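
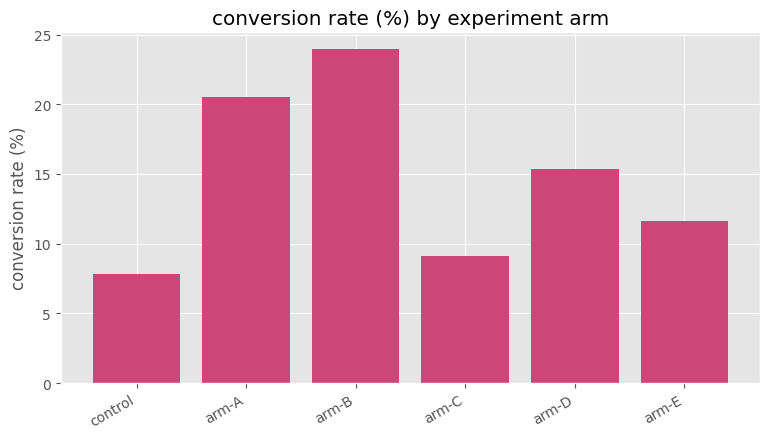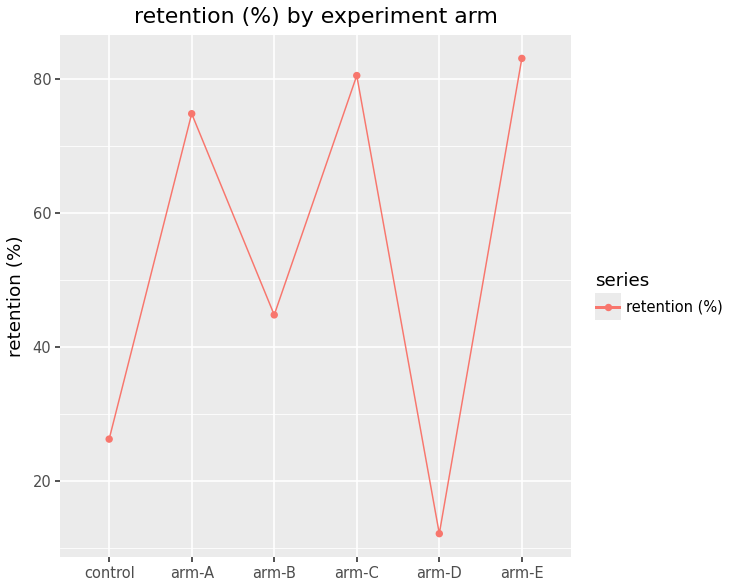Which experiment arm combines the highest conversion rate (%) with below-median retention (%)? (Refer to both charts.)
arm-B

Chart 2 median retention (%) ≈ 60; below-median experiment arms: control, arm-B, arm-D. Among those, arm-B has the highest conversion rate (%) (≈ 25).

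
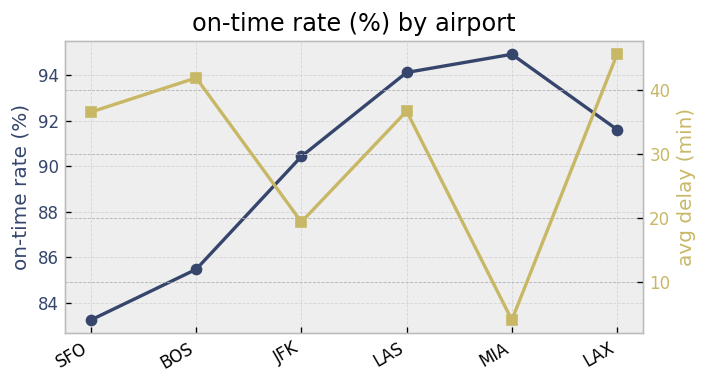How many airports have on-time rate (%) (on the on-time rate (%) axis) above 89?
Above 89: JFK, LAS, MIA, LAX.

4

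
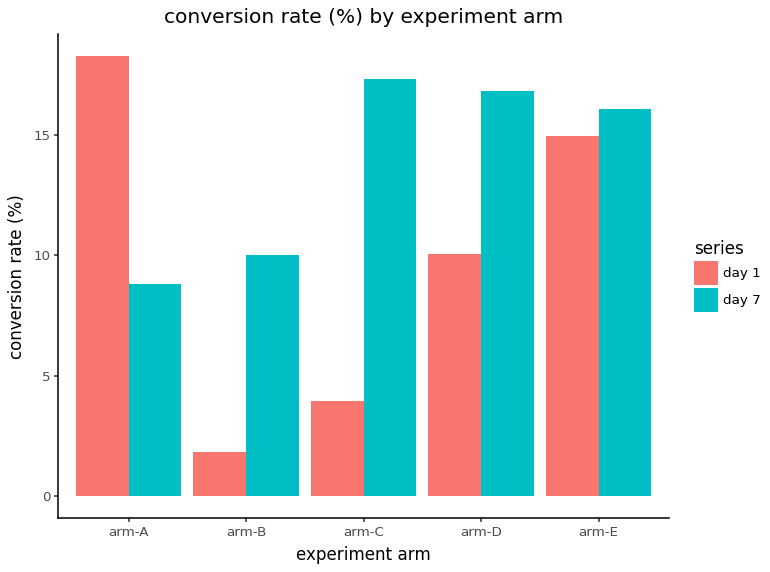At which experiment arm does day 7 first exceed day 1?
arm-B

arm-A: day 7 ≈ 8 vs day 1 ≈ 18 (not yet); arm-B: day 7 ≈ 10 vs day 1 ≈ 2 (first crossover).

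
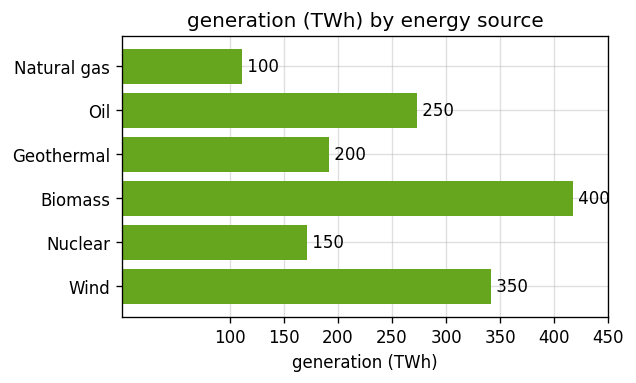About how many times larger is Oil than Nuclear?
Oil ≈ 250, Nuclear ≈ 150; 250/150 ≈ 1.67.

≈ 1.67×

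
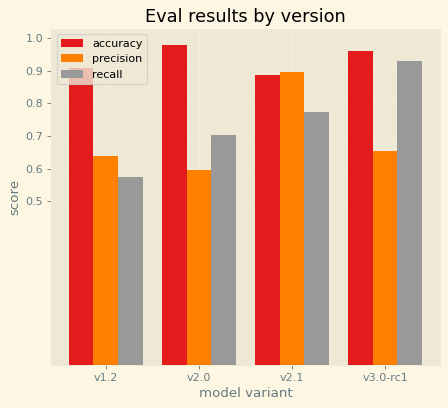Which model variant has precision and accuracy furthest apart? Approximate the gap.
v2.0: precision ≈ 0.6, accuracy ≈ 1.0 → gap ≈ 0.4. Next-largest (v3.0-rc1) is only ≈ 0.3.

v2.0, ≈ 0.4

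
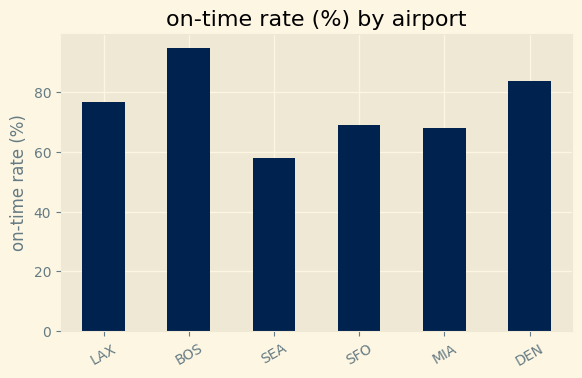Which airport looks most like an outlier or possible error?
BOS ≈ 90; the rest sit between ≈ 60 and ≈ 80.

BOS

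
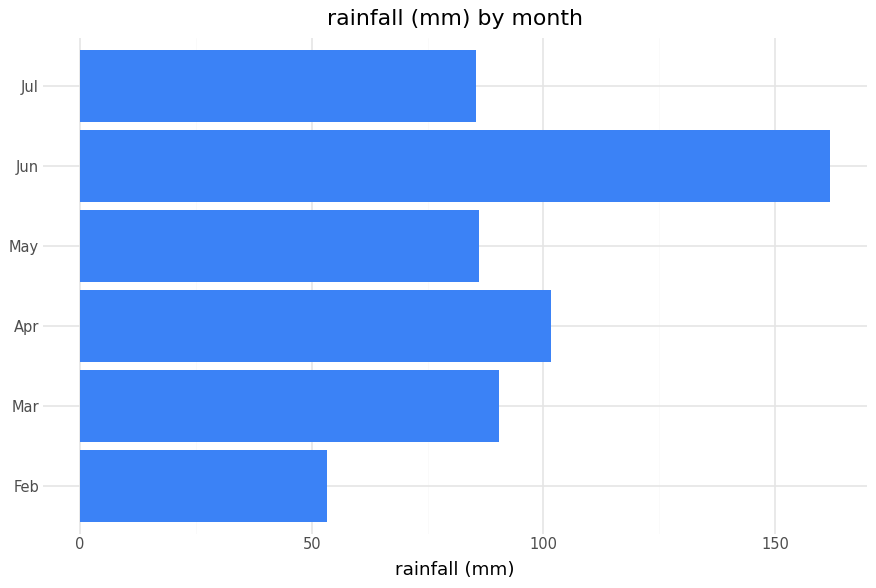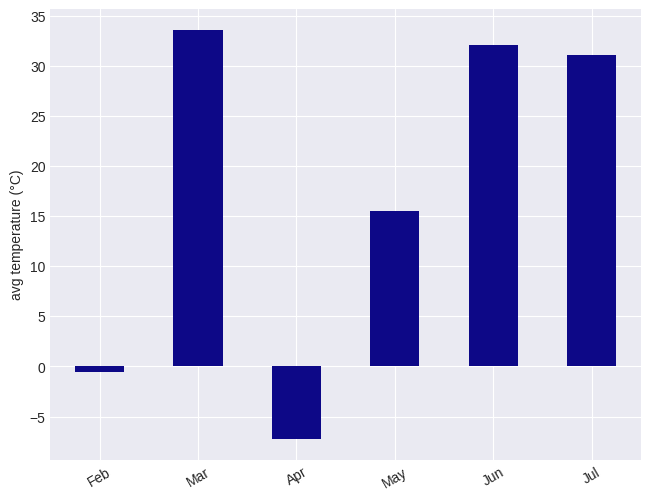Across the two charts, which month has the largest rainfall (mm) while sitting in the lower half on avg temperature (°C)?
Chart 2 median avg temperature (°C) ≈ 25; below-median months: Feb, Apr, May. Among those, Apr has the highest rainfall (mm) (≈ 100).

Apr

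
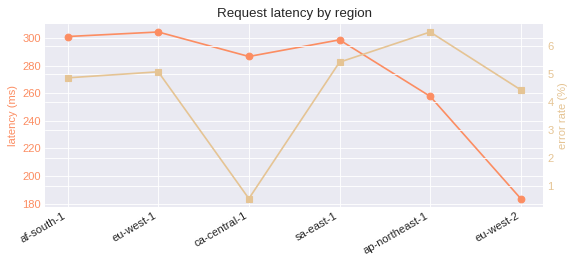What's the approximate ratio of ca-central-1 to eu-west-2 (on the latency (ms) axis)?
≈ 1.56×

ca-central-1 ≈ 280, eu-west-2 ≈ 180; 280/180 ≈ 1.56.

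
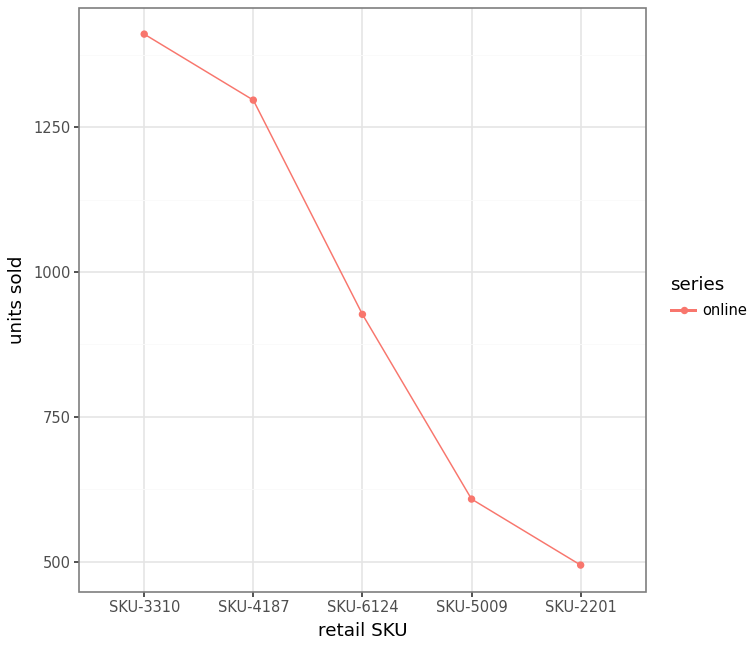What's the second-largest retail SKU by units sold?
Top 3: SKU-3310 ≈ 1400, SKU-4187 ≈ 1300, SKU-6124 ≈ 900.

SKU-4187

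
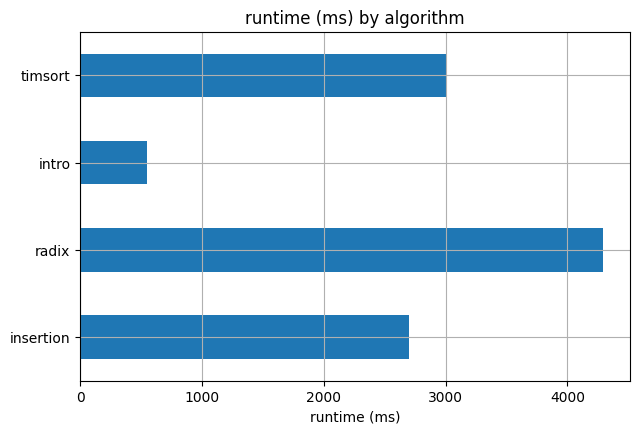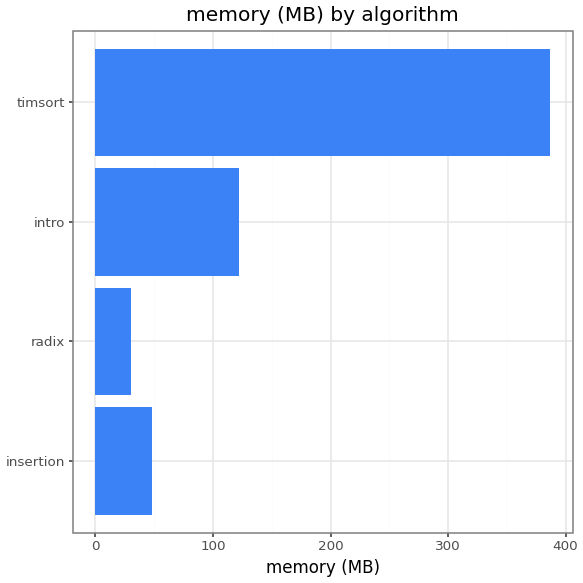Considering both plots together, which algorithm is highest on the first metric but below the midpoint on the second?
Chart 2 median memory (MB) ≈ 100; below-median algorithms: insertion, radix. Among those, radix has the highest runtime (ms) (≈ 4500).

radix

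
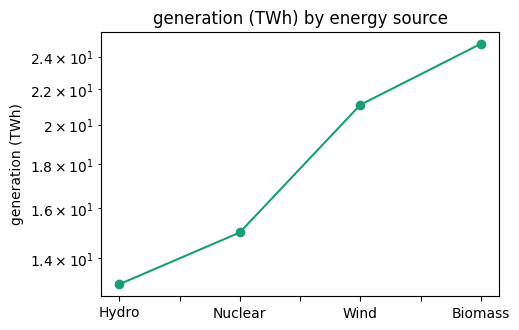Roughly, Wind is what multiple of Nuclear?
Wind ≈ 21, Nuclear ≈ 15; 21/15 ≈ 1.4.

≈ 1.4×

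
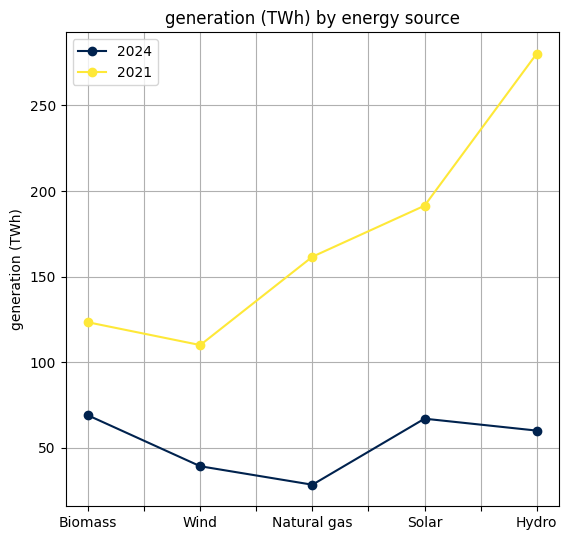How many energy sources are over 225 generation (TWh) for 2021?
Above 225: Hydro.

1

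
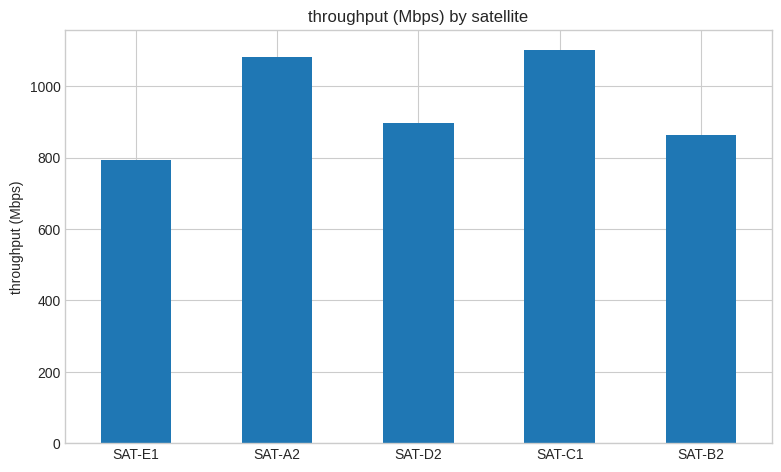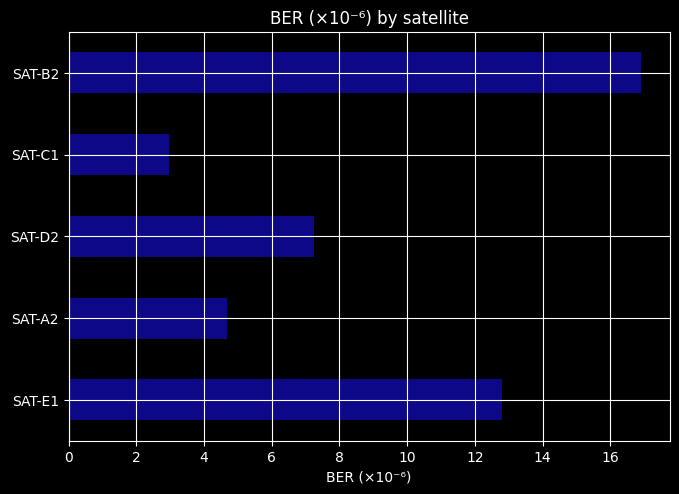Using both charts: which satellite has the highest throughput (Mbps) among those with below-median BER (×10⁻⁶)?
SAT-C1

Chart 2 median BER (×10⁻⁶) ≈ 8; below-median satellites: SAT-A2, SAT-C1. Among those, SAT-C1 has the highest throughput (Mbps) (≈ 1200).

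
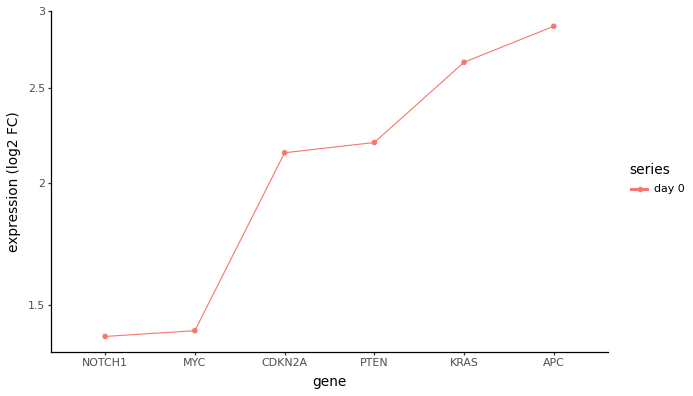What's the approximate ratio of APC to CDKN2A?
APC ≈ 2.8, CDKN2A ≈ 2.2; 2.8/2.2 ≈ 1.27.

≈ 1.27×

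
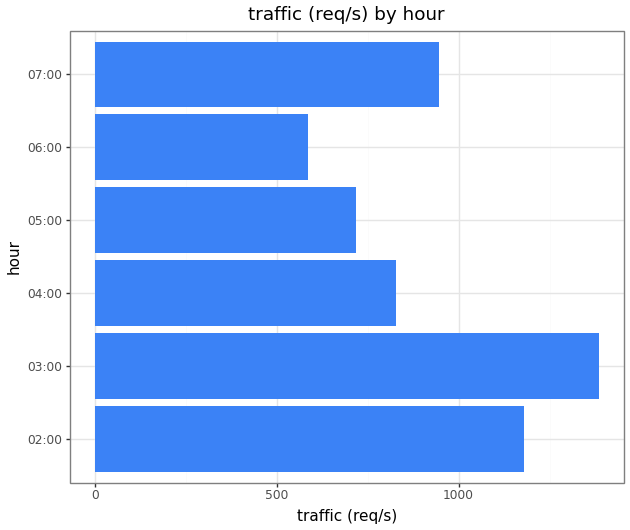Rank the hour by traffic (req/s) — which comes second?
Top 3: 03:00 ≈ 1400, 02:00 ≈ 1200, 07:00 ≈ 1000.

02:00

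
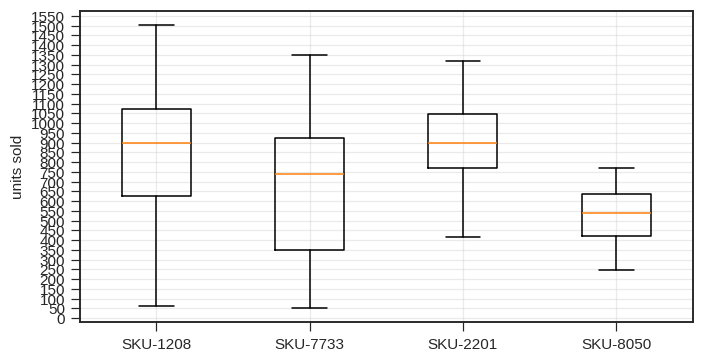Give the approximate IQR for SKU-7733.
Q3 ≈ 950, Q1 ≈ 350; IQR ≈ 600.

≈ 600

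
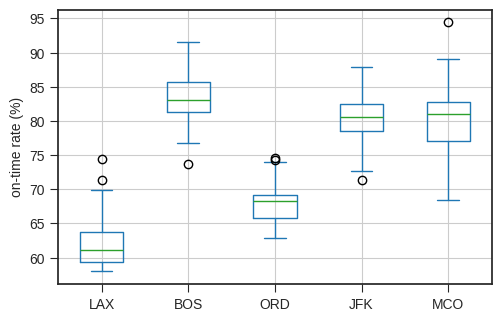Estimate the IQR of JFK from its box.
Q3 ≈ 82, Q1 ≈ 78; IQR ≈ 4.

≈ 4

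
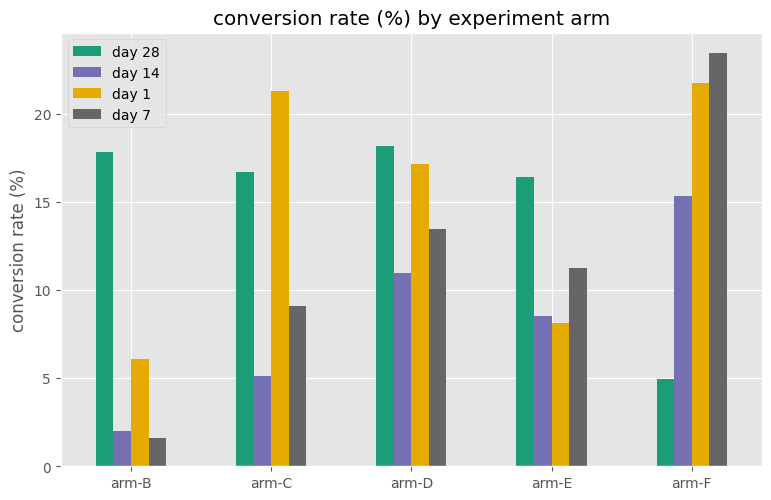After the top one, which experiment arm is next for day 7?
arm-D

Top 3 for day 7: arm-F ≈ 24, arm-D ≈ 14, arm-E ≈ 12.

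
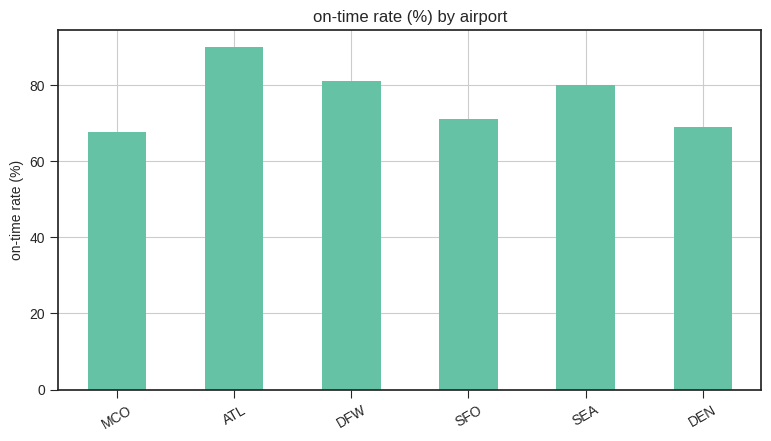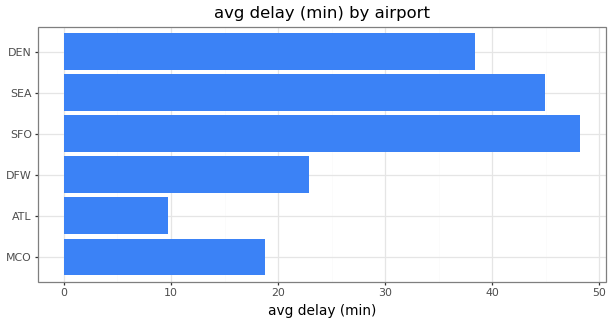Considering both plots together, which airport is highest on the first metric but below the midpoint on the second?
ATL

Chart 2 median avg delay (min) ≈ 30; below-median airports: MCO, ATL, DFW. Among those, ATL has the highest on-time rate (%) (≈ 90).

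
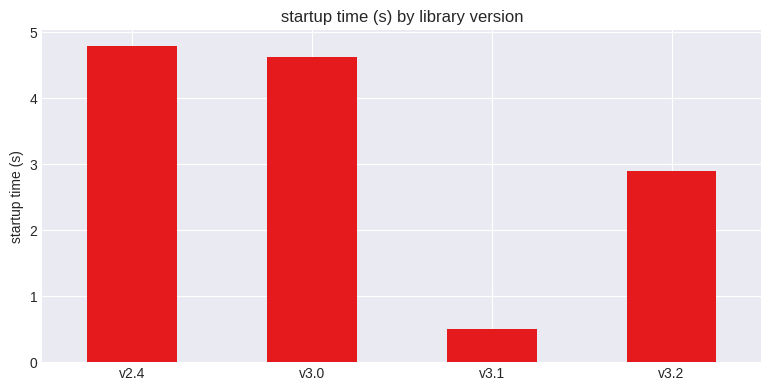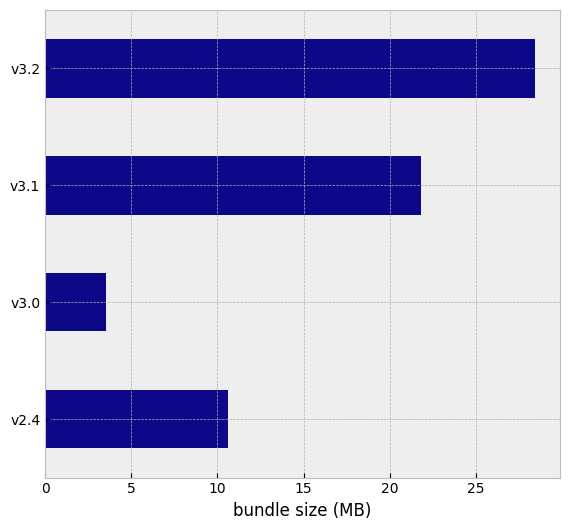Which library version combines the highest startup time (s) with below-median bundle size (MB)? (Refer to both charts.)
v2.4

Chart 2 median bundle size (MB) ≈ 15; below-median library versions: v2.4, v3.0. Among those, v2.4 has the highest startup time (s) (≈ 5).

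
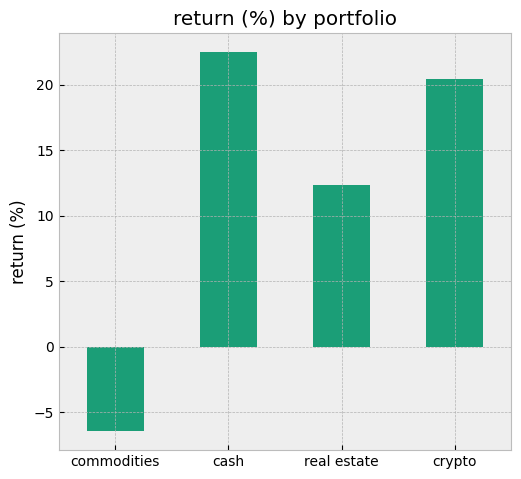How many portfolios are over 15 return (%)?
Above 15: cash, crypto.

2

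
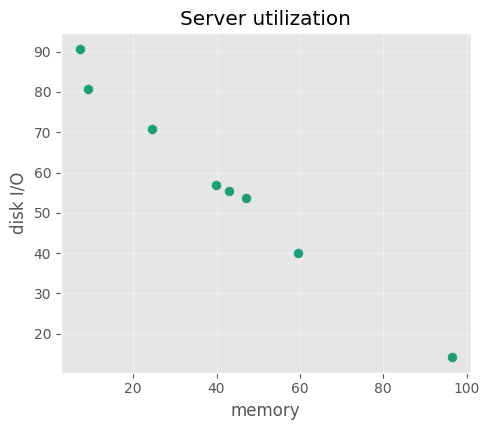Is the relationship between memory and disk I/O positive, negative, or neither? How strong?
Points are negatively correlated; strong (|r| ≈ 1.0).

negative, strong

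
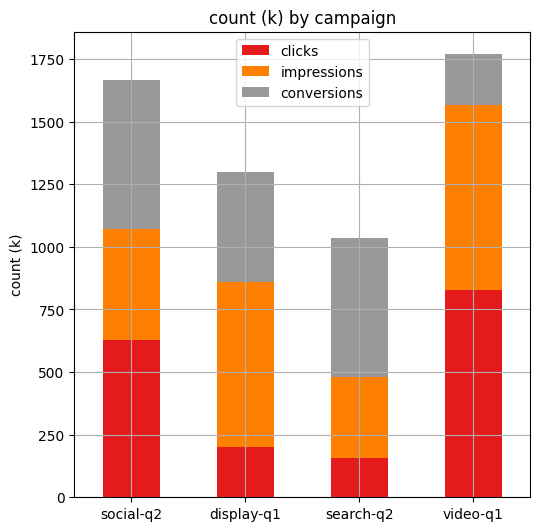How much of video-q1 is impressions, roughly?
impressions top ≈ 1600, bottom ≈ 800; segment ≈ 800.

≈ 800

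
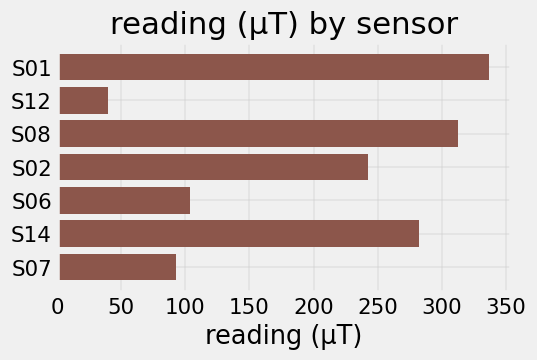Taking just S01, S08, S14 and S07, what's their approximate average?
(350 + 300 + 300 + 100) / 4 ≈ 262.

≈ 262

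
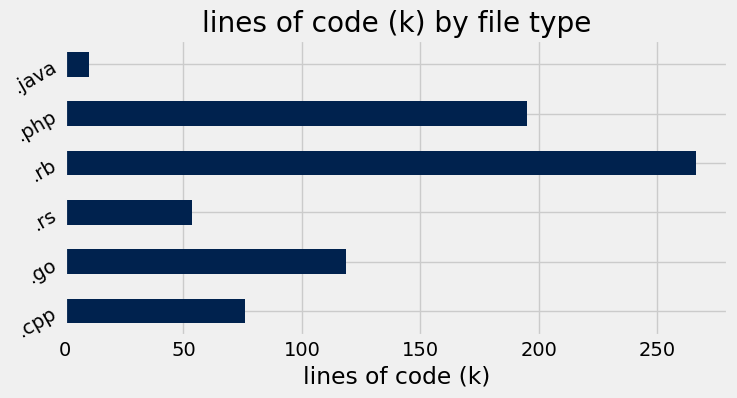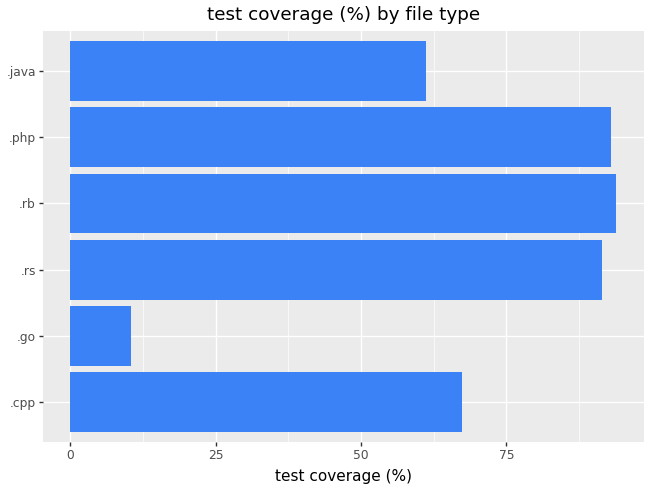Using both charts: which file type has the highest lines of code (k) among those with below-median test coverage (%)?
.go

Chart 2 median test coverage (%) ≈ 80; below-median file types: .cpp, .go, .java. Among those, .go has the highest lines of code (k) (≈ 125).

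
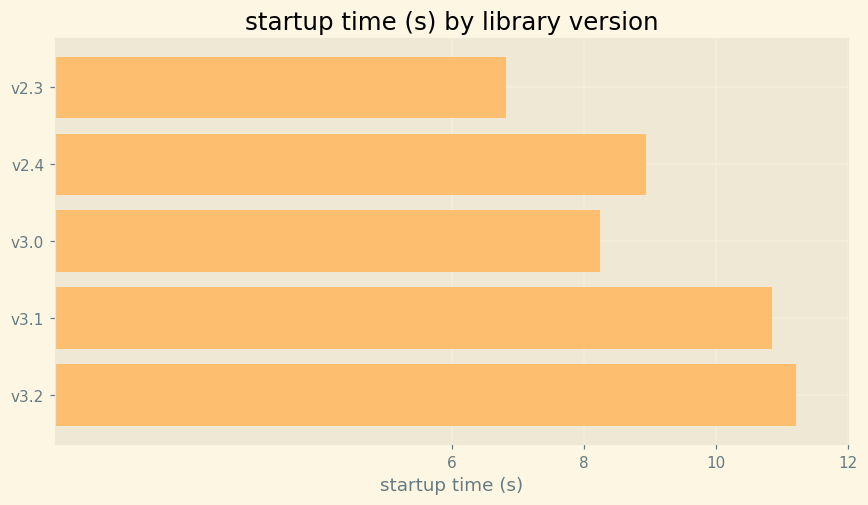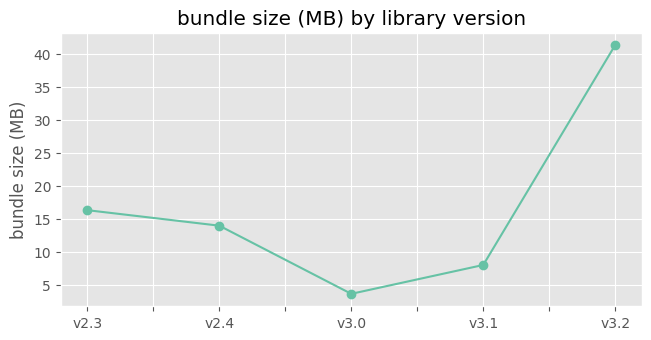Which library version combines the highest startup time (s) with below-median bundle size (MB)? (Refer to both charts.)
Chart 2 median bundle size (MB) ≈ 15; below-median library versions: v3.0, v3.1. Among those, v3.1 has the highest startup time (s) (≈ 10).

v3.1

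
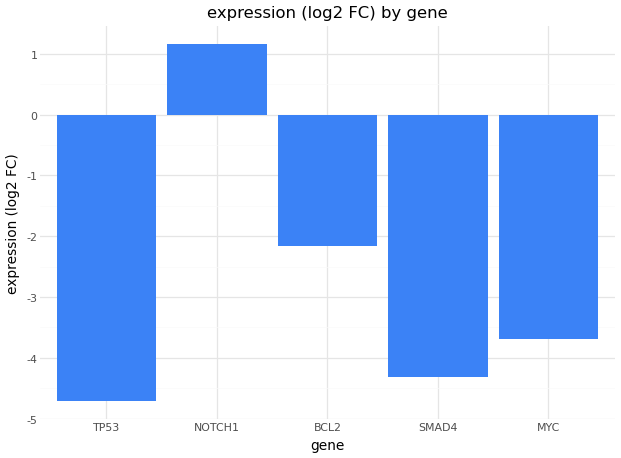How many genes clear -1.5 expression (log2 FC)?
1

Above -1.5: NOTCH1.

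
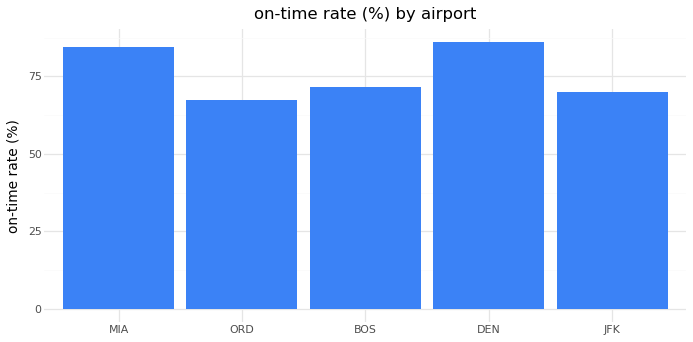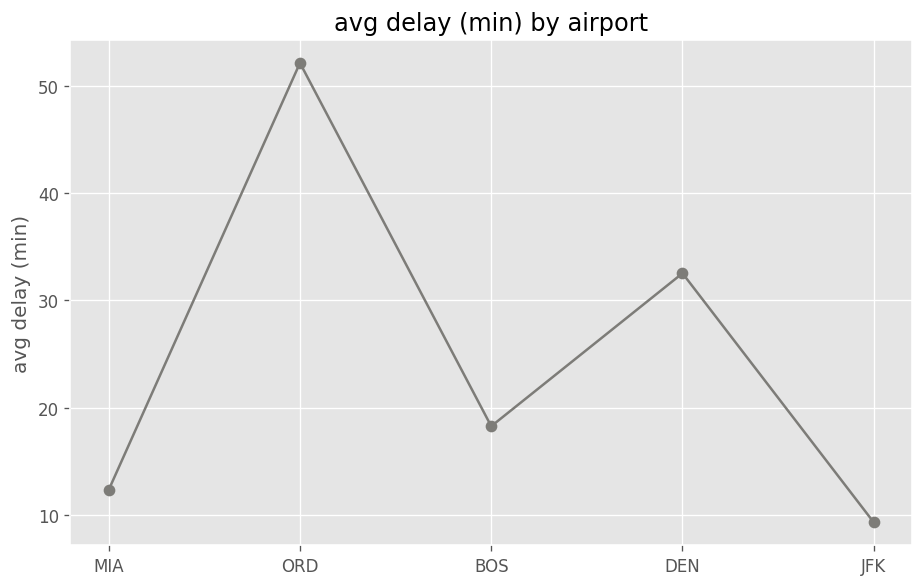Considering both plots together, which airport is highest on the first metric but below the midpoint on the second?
MIA

Chart 2 median avg delay (min) ≈ 20; below-median airports: MIA, JFK. Among those, MIA has the highest on-time rate (%) (≈ 80).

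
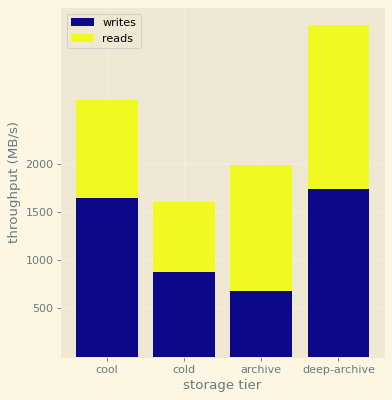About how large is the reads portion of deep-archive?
reads top ≈ 3500, bottom ≈ 1500; segment ≈ 2000.

≈ 2000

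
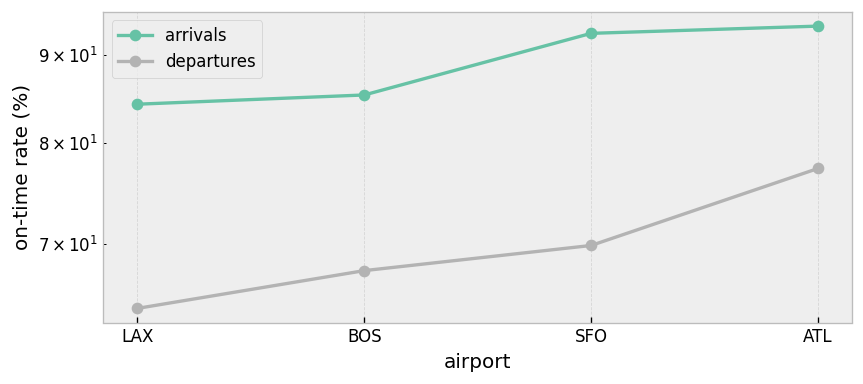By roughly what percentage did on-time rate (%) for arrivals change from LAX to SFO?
LAX ≈ 85, SFO ≈ 95; (95 − 85) / 85 ≈ +11.8%.

≈ +11.8%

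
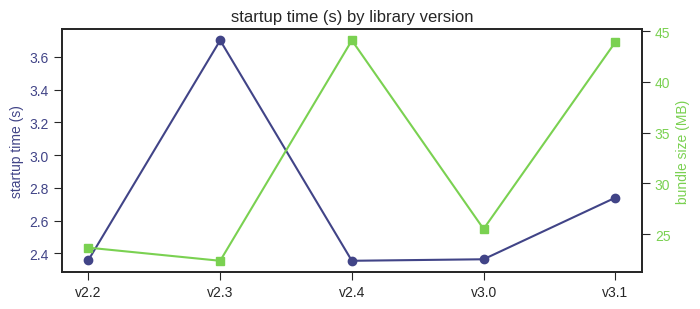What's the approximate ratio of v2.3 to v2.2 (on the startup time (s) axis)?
v2.3 ≈ 3.8, v2.2 ≈ 2.4; 3.8/2.4 ≈ 1.58.

≈ 1.58×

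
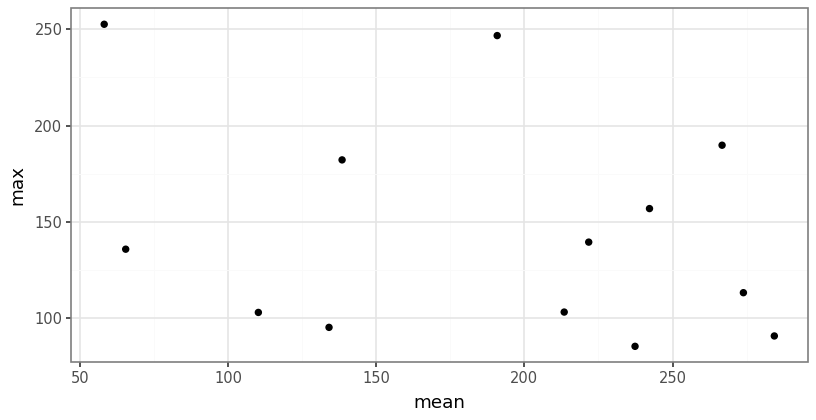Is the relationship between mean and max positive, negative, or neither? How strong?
negative, weak

Points are negatively correlated; weak (|r| ≈ 0.3).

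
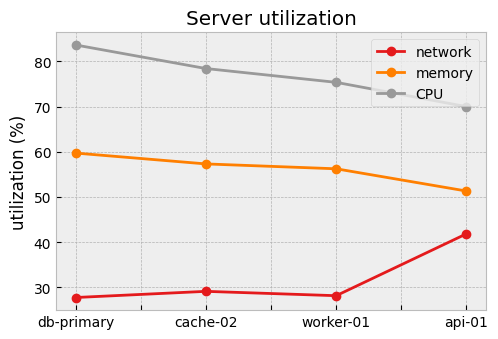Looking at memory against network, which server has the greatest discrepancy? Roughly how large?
db-primary, ≈ 30 %

db-primary: memory ≈ 60, network ≈ 30 → gap ≈ 30. Next-largest (cache-02) is only ≈ 25.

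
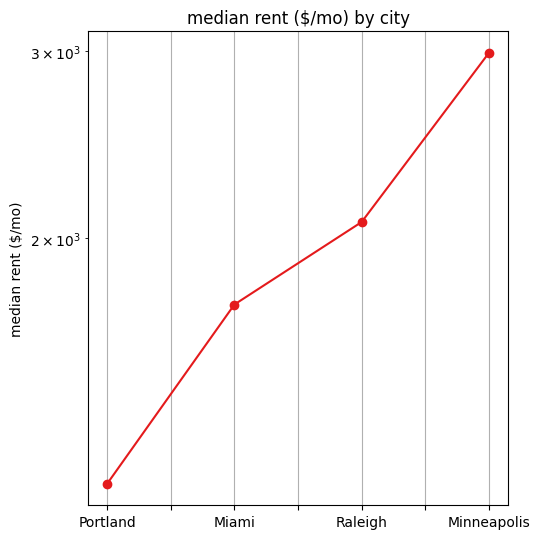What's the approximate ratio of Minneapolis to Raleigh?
Minneapolis ≈ 3000, Raleigh ≈ 2000; 3000/2000 ≈ 1.5.

≈ 1.5×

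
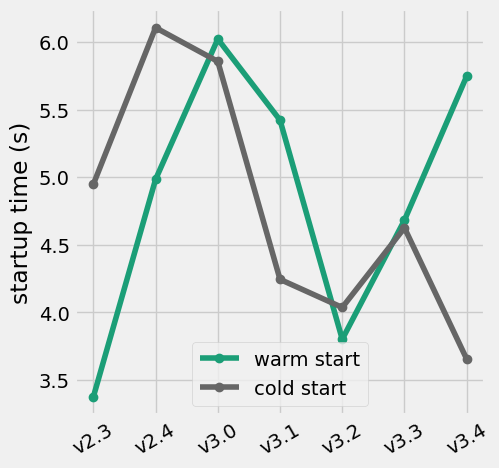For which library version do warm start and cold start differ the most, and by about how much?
v3.4, ≈ 2.0 s

v3.4: warm start ≈ 5.5, cold start ≈ 3.5 → gap ≈ 2.0. Next-largest (v2.3) is only ≈ 1.5.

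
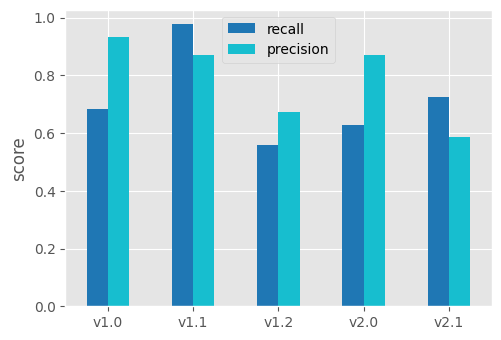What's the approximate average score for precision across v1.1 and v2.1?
(0.9 + 0.6) / 2 ≈ 0.75.

≈ 0.75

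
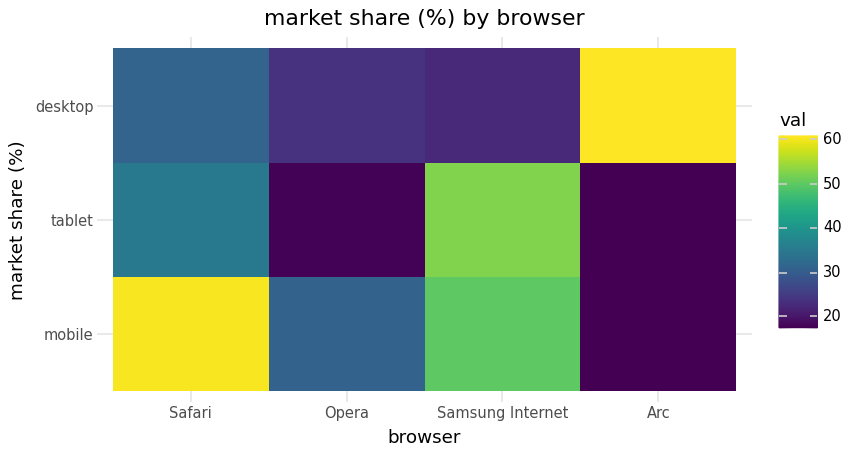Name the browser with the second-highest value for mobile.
Samsung Internet

Top 3 for mobile: Safari ≈ 60, Samsung Internet ≈ 50, Opera ≈ 30.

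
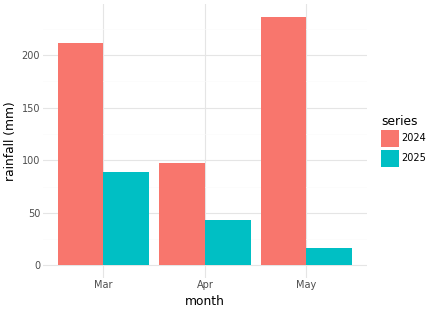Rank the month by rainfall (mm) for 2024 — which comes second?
Mar

Top 3 for 2024: May ≈ 240, Mar ≈ 220, Apr ≈ 100.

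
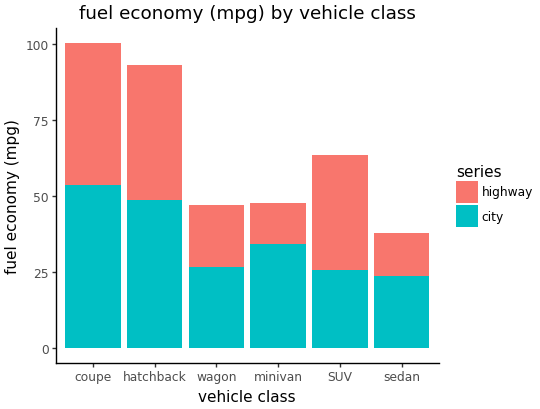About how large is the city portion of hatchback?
≈ 50

city top ≈ 50, bottom ≈ 0; segment ≈ 50.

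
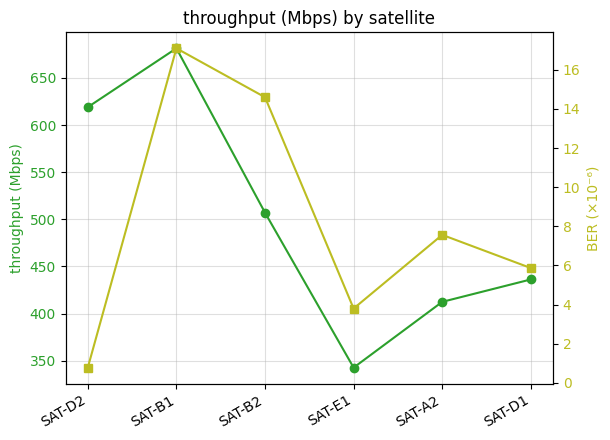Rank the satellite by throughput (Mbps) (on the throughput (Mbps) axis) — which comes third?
Top 4 (on the throughput (Mbps) axis): SAT-B1 ≈ 700, SAT-D2 ≈ 600, SAT-B2 ≈ 500, SAT-D1 ≈ 450.

SAT-B2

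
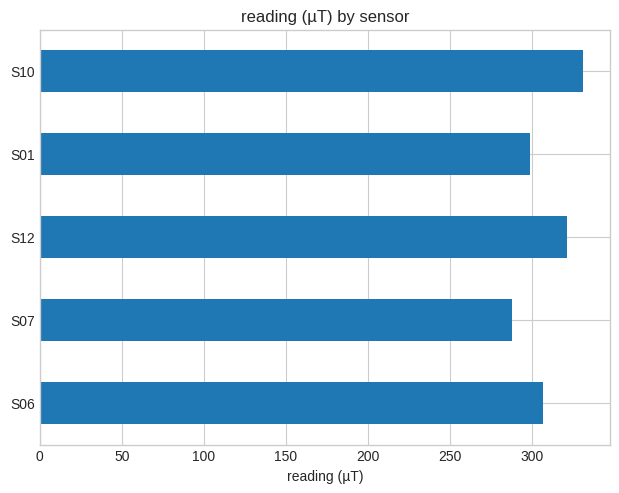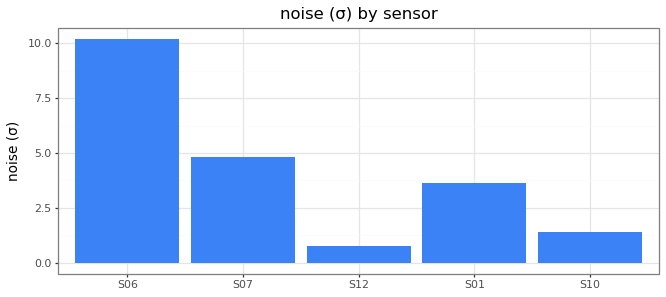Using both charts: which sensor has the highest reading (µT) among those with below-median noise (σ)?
S10

Chart 2 median noise (σ) ≈ 4; below-median sensors: S12, S10. Among those, S10 has the highest reading (µT) (≈ 350).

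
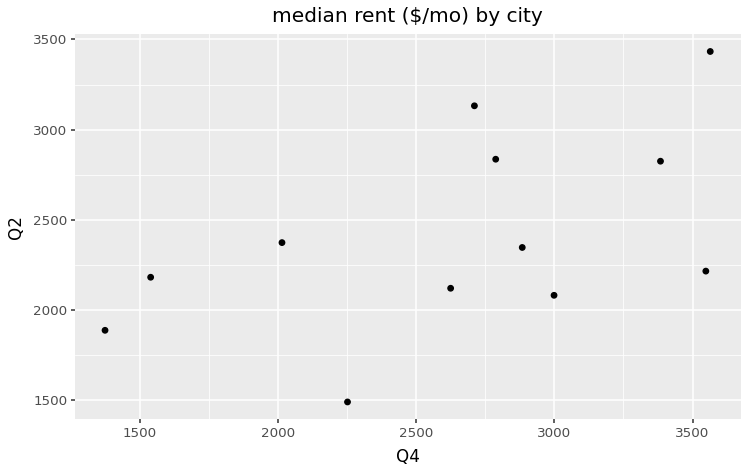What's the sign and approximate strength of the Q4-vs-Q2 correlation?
positive, moderate

Points are positively correlated; moderate (|r| ≈ 0.5).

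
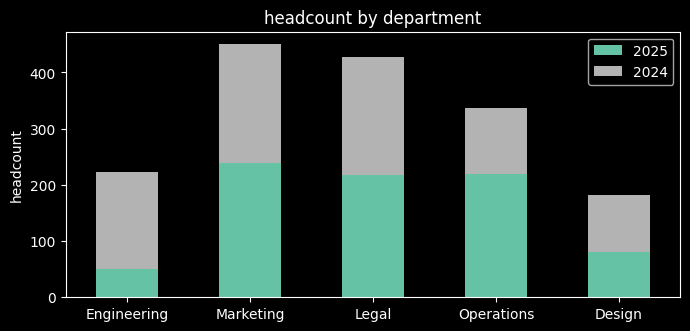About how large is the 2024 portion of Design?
≈ 100

2024 top ≈ 200, bottom ≈ 100; segment ≈ 100.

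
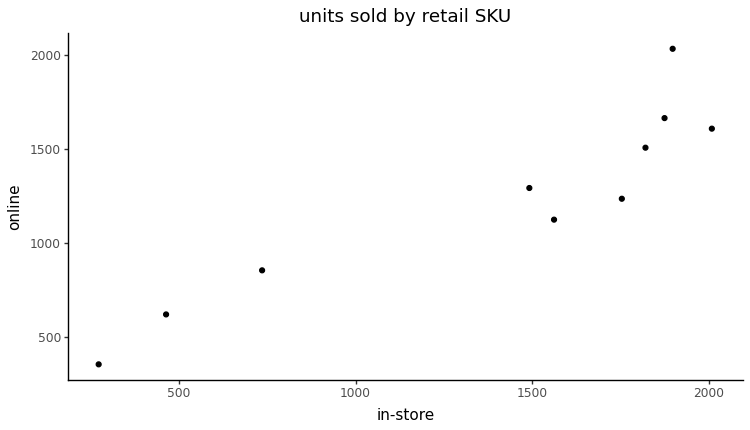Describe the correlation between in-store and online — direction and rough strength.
Points are positively correlated; strong (|r| ≈ 0.9).

positive, strong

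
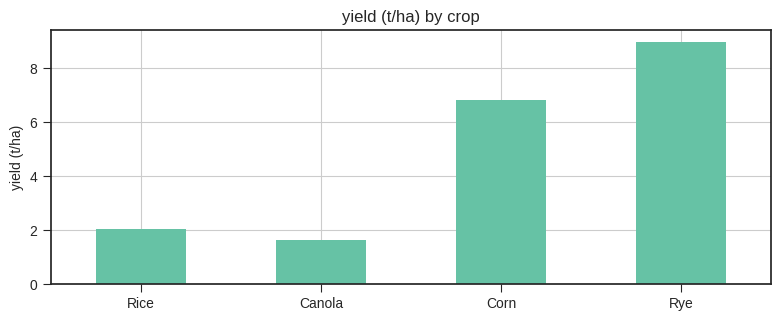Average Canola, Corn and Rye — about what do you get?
≈ 6

(2 + 7 + 9) / 3 ≈ 6.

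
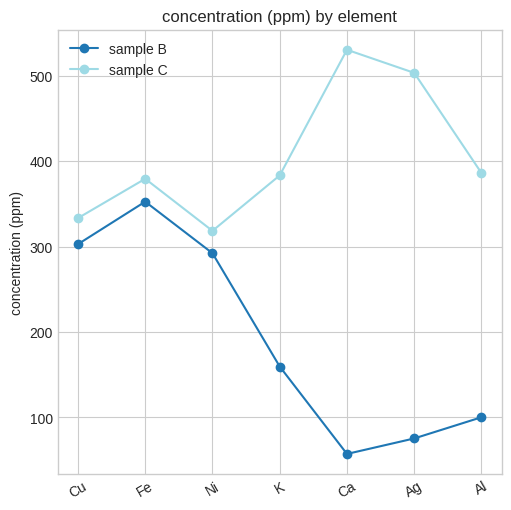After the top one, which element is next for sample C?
Ag

Top 3 for sample C: Ca ≈ 550, Ag ≈ 500, Al ≈ 400.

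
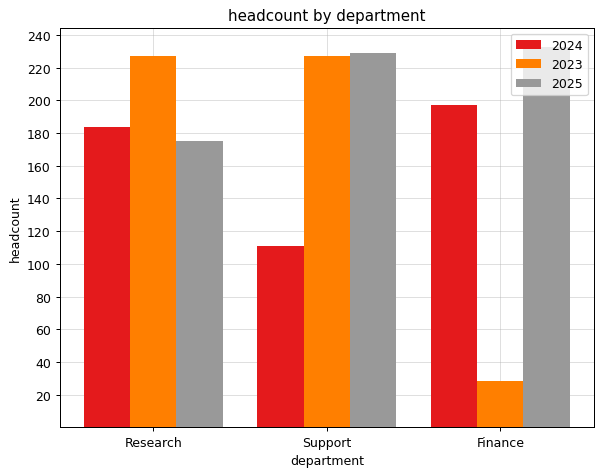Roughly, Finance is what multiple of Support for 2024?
≈ 1.67×

Finance ≈ 200, Support ≈ 120; 200/120 ≈ 1.67.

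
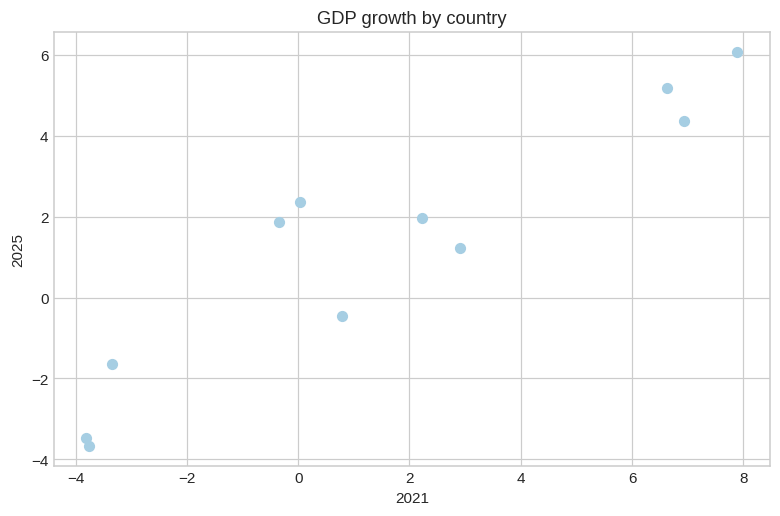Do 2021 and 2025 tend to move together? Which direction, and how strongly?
positive, strong

Points are positively correlated; strong (|r| ≈ 0.9).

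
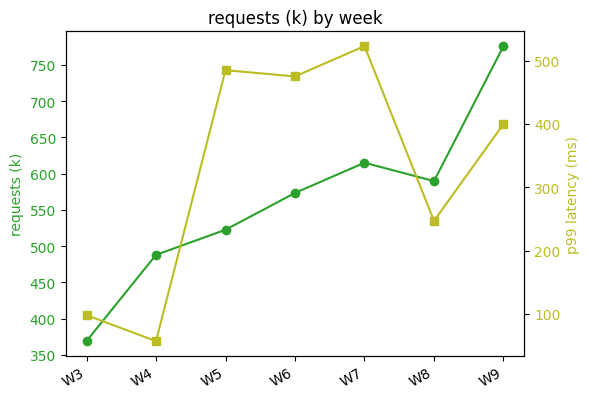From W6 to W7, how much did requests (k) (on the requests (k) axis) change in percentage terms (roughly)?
W6 ≈ 550, W7 ≈ 600; (600 − 550) / 550 ≈ +9.1%.

≈ +9.1%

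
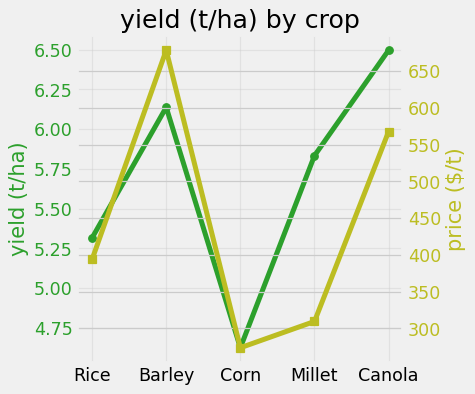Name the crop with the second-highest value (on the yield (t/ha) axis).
Barley

Top 3 (on the yield (t/ha) axis): Canola ≈ 6.4, Barley ≈ 6.2, Millet ≈ 5.8.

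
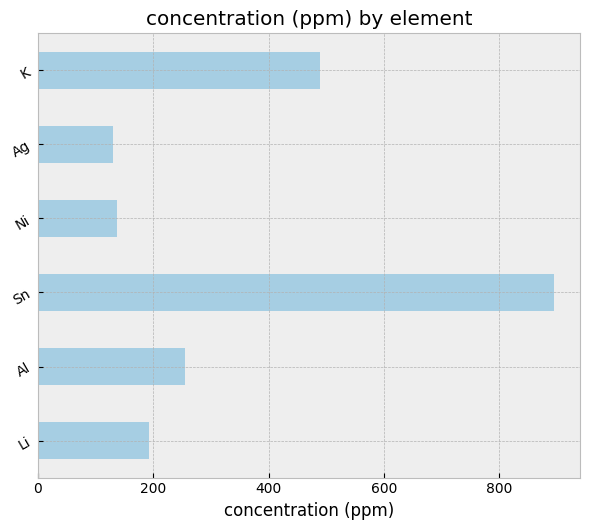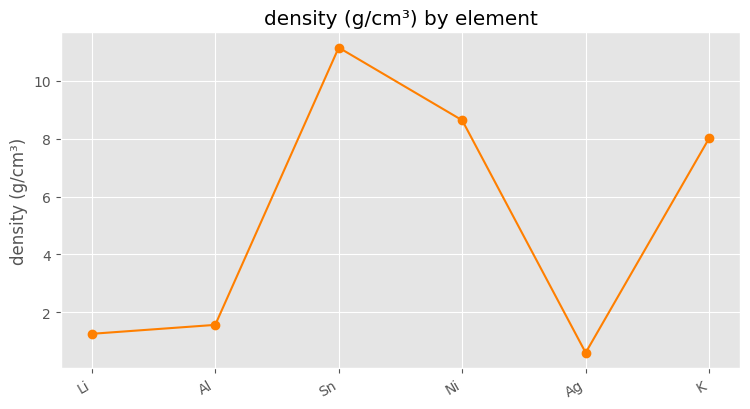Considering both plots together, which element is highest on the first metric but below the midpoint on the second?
Chart 2 median density (g/cm³) ≈ 4; below-median elements: Li, Al, Ag. Among those, Al has the highest concentration (ppm) (≈ 300).

Al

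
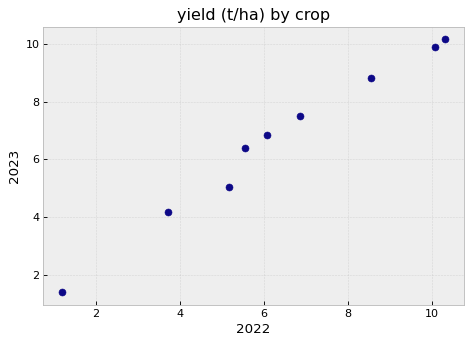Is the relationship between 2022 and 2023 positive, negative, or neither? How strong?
Points are positively correlated; strong (|r| ≈ 1.0).

positive, strong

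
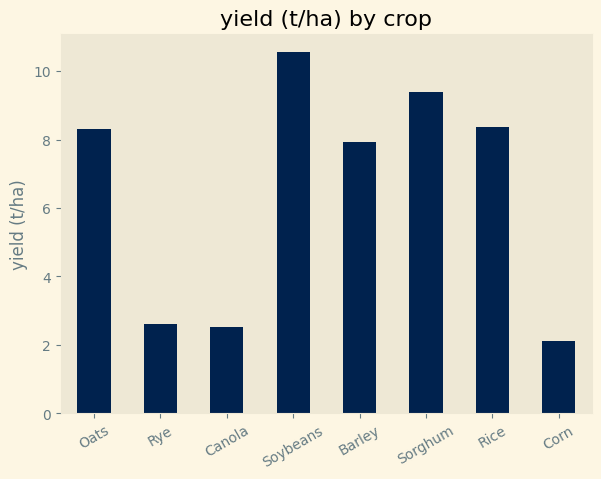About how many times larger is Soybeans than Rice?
≈ 1.38×

Soybeans ≈ 11, Rice ≈ 8; 11/8 ≈ 1.38.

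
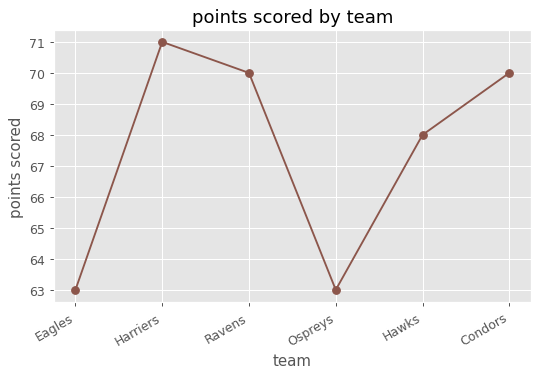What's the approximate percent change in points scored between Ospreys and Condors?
Ospreys ≈ 63, Condors ≈ 70; (70 − 63) / 63 ≈ +11.1%.

≈ +11.1%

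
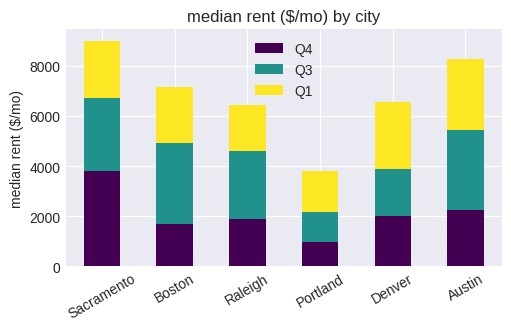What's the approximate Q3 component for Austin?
≈ 3000

Q3 top ≈ 5000, bottom ≈ 2000; segment ≈ 3000.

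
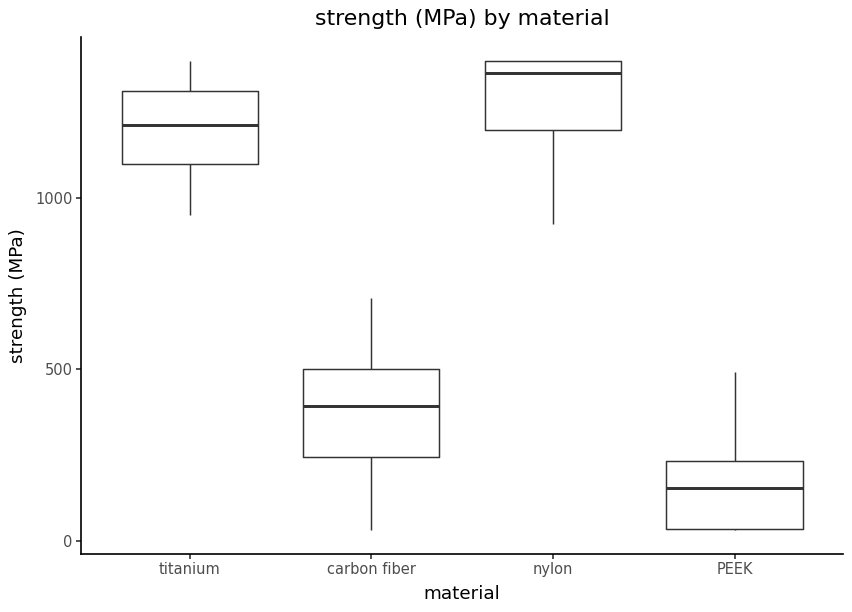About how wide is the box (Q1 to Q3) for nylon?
Q3 ≈ 1400, Q1 ≈ 1200; IQR ≈ 200.

≈ 200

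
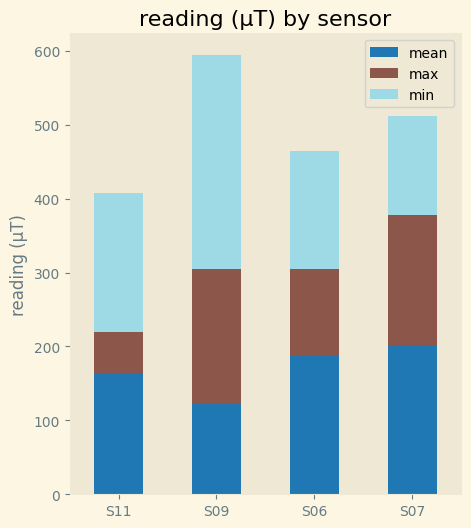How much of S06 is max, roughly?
max top ≈ 300, bottom ≈ 200; segment ≈ 100.

≈ 100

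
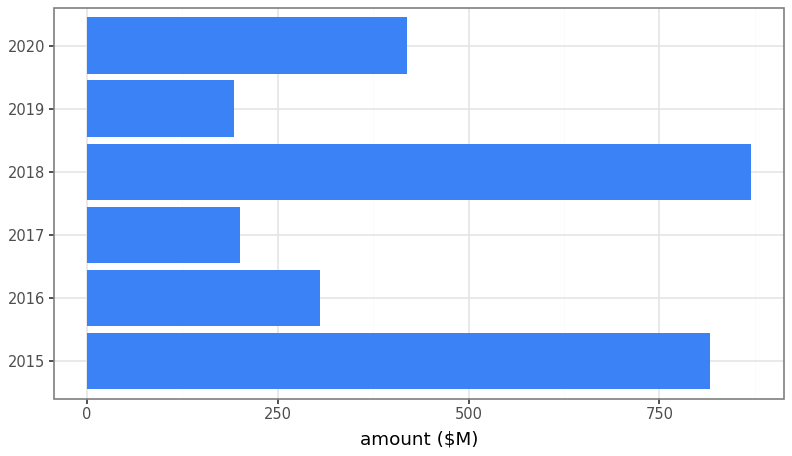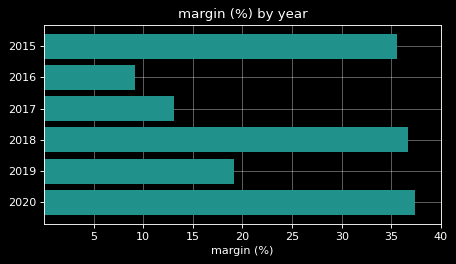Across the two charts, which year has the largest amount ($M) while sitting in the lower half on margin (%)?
Chart 2 median margin (%) ≈ 25; below-median years: 2016, 2017, 2019. Among those, 2016 has the highest amount ($M) (≈ 300).

2016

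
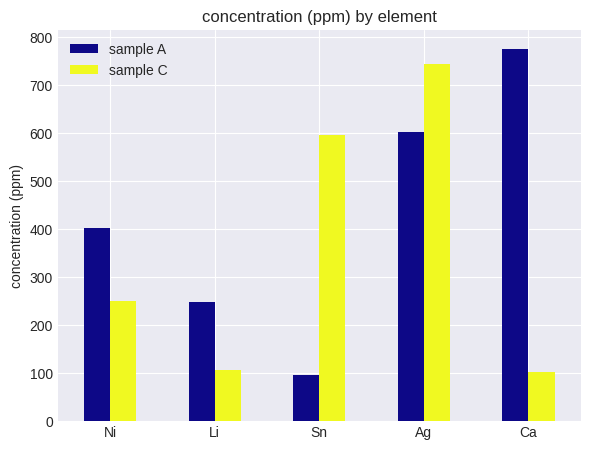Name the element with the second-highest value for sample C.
Sn

Top 3 for sample C: Ag ≈ 700, Sn ≈ 600, Ni ≈ 300.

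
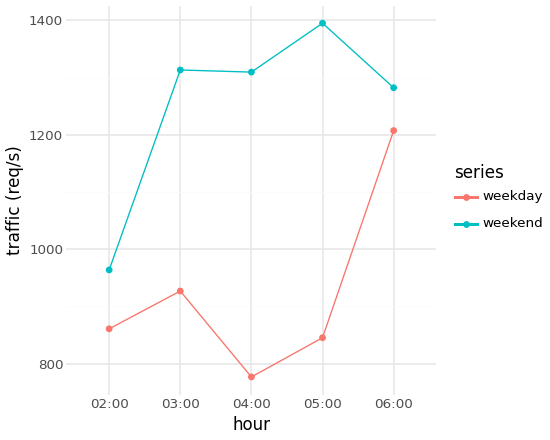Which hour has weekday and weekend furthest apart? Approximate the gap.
05:00: weekday ≈ 800, weekend ≈ 1400 → gap ≈ 600. Next-largest (04:00) is only ≈ 500.

05:00, ≈ 600 req/s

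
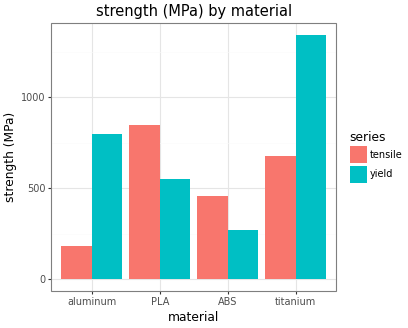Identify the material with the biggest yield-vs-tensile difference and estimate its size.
titanium, ≈ 800 MPa

titanium: yield ≈ 1400, tensile ≈ 600 → gap ≈ 800. Next-largest (aluminum) is only ≈ 600.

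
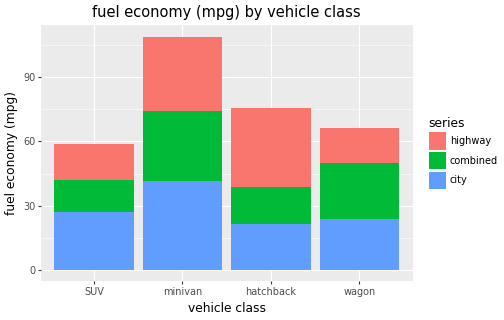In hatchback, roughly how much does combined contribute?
combined top ≈ 40, bottom ≈ 20; segment ≈ 20.

≈ 20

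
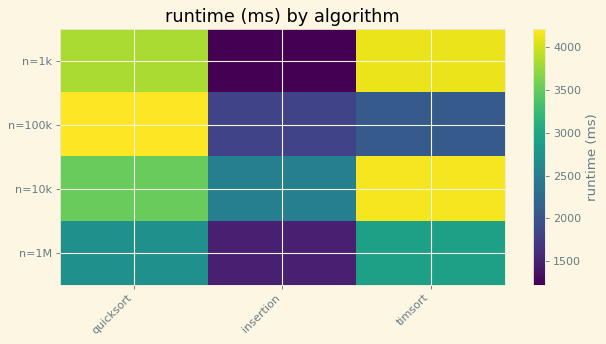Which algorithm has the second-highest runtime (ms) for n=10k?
Top 3 for n=10k: timsort ≈ 4000, quicksort ≈ 3500, insertion ≈ 2500.

quicksort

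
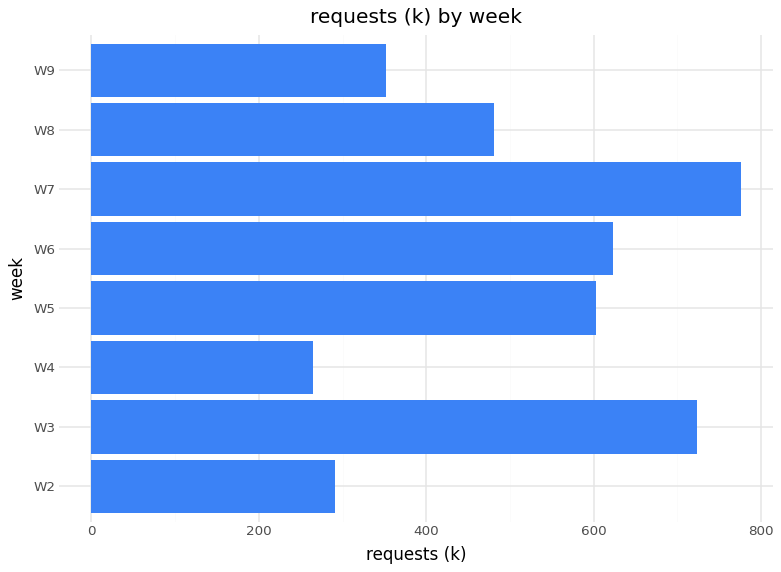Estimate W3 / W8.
W3 ≈ 700, W8 ≈ 500; 700/500 ≈ 1.4.

≈ 1.4×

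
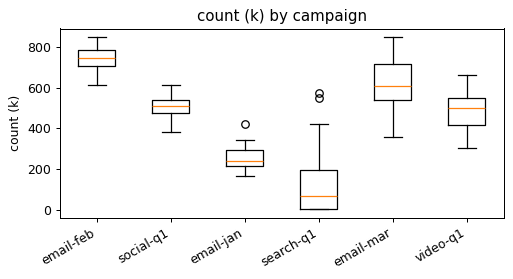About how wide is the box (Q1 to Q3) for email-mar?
≈ 200

Q3 ≈ 700, Q1 ≈ 500; IQR ≈ 200.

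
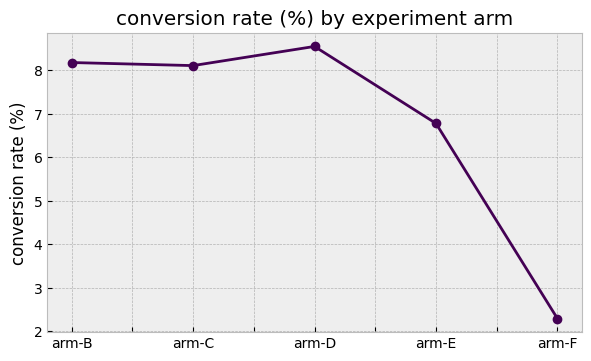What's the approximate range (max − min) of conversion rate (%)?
Max arm-D ≈ 9, min arm-F ≈ 2; range ≈ 7.

≈ 7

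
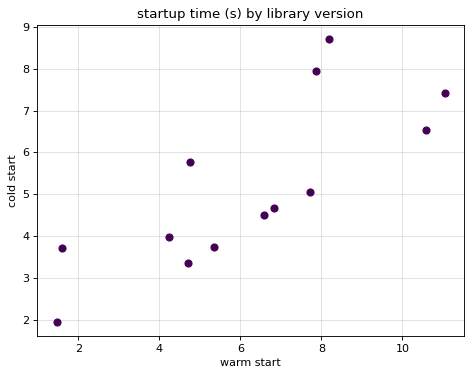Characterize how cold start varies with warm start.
Points are positively correlated; strong (|r| ≈ 0.8).

positive, strong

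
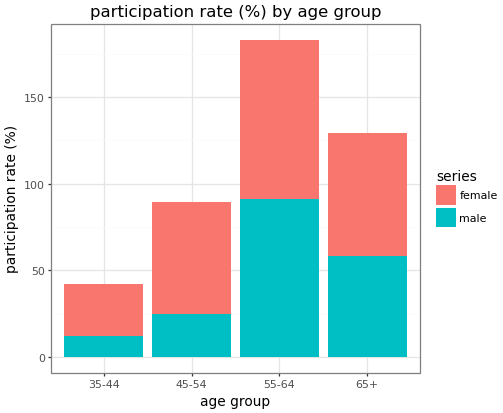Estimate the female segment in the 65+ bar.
≈ 60

female top ≈ 120, bottom ≈ 60; segment ≈ 60.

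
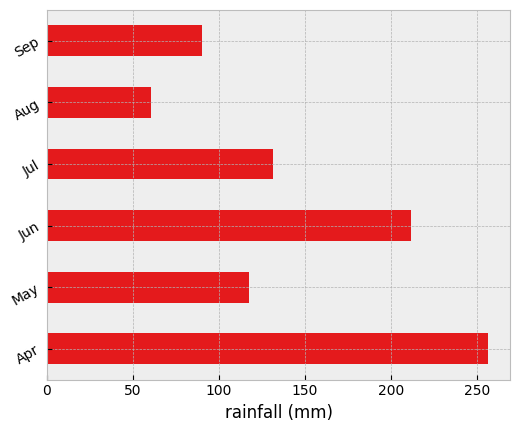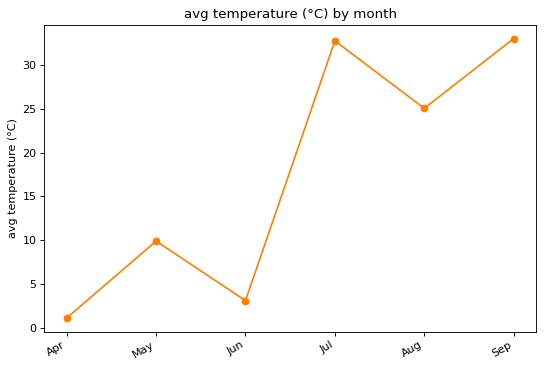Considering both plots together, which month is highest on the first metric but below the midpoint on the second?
Chart 2 median avg temperature (°C) ≈ 15; below-median months: Apr, May, Jun. Among those, Apr has the highest rainfall (mm) (≈ 250).

Apr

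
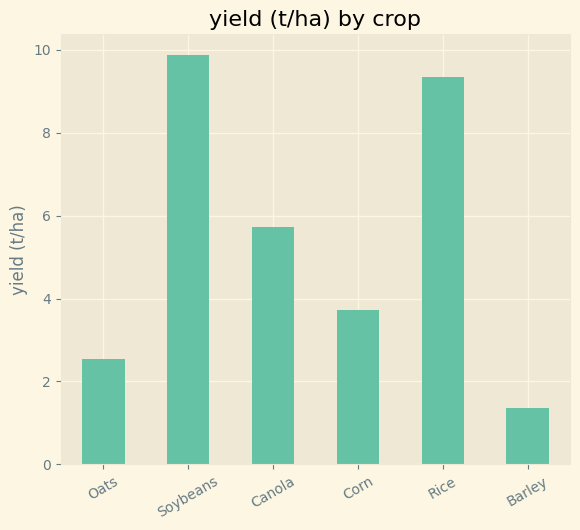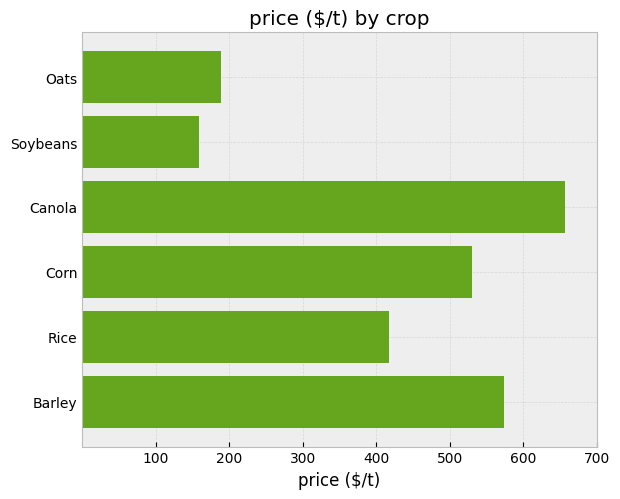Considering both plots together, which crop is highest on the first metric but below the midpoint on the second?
Chart 2 median price ($/t) ≈ 500; below-median crops: Oats, Soybeans, Rice. Among those, Soybeans has the highest yield (t/ha) (≈ 10).

Soybeans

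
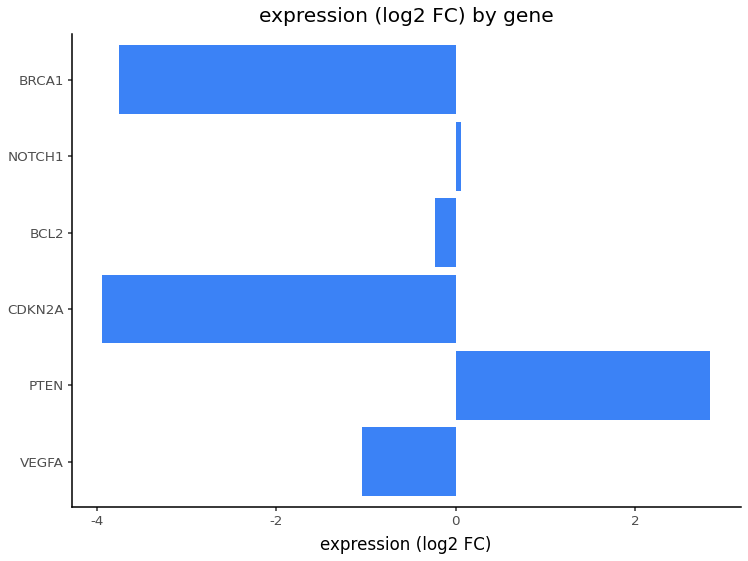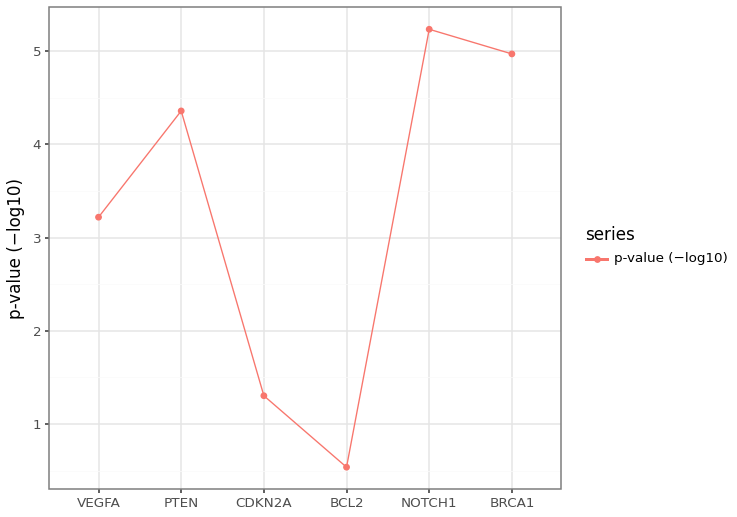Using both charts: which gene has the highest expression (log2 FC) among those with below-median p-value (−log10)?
BCL2

Chart 2 median p-value (−log10) ≈ 4; below-median genes: VEGFA, CDKN2A, BCL2. Among those, BCL2 has the highest expression (log2 FC) (≈ 0).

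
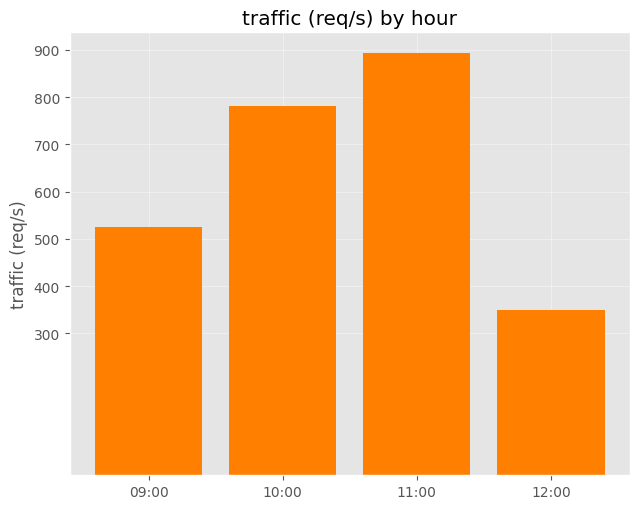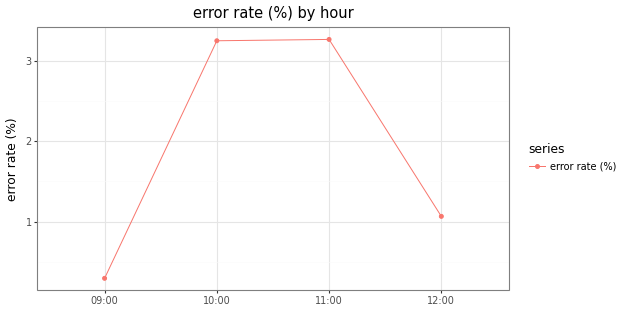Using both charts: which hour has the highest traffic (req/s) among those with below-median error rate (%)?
09:00

Chart 2 median error rate (%) ≈ 2; below-median hours: 09:00, 12:00. Among those, 09:00 has the highest traffic (req/s) (≈ 500).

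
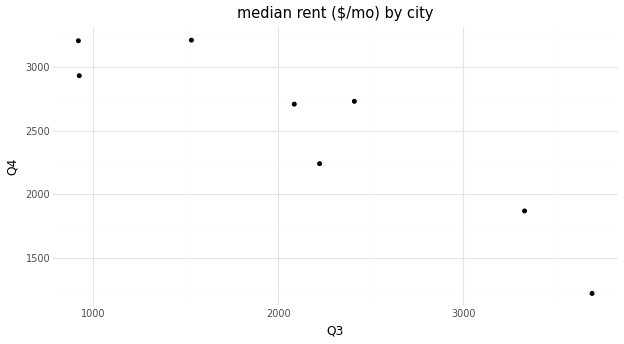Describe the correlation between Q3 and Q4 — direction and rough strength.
negative, strong

Points are negatively correlated; strong (|r| ≈ 0.9).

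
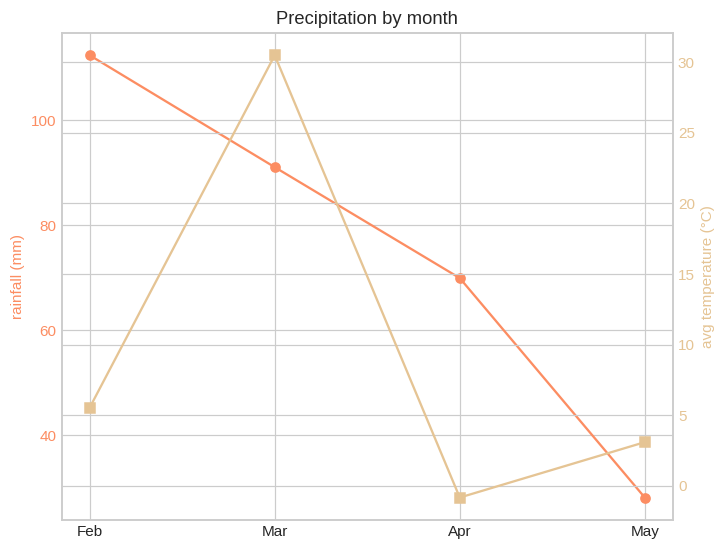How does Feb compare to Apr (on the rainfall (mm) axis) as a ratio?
Feb ≈ 110, Apr ≈ 70; 110/70 ≈ 1.57.

≈ 1.57×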